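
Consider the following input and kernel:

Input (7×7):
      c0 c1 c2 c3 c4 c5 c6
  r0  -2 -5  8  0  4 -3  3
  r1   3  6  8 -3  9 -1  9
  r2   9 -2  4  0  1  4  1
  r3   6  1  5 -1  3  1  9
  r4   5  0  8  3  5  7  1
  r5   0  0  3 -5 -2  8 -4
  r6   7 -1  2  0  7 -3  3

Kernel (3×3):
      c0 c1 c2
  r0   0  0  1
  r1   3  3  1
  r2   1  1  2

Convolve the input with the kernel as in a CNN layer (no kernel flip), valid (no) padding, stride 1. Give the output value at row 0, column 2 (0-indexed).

34

The receptive field on the input at this output position is [8 0 4 / 8 -3 9 / 4 0 1]. Elementwise product with the kernel and sum: 4·1 + 8·3 + -3·3 + 9·1 + 4·1 + 0·1 + 1·2.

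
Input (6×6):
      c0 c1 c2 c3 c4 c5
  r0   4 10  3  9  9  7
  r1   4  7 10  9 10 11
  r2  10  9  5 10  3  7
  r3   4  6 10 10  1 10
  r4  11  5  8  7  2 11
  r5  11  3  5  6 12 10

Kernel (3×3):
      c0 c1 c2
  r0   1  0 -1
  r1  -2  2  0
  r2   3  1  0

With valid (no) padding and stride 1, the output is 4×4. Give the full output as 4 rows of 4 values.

46 39 17 37
10 18 50 15
47 30 33 8
18 16 28 20

Output[0,0]: The receptive field on the input at this output position is [4 10 3 / 4 7 10 / 10 9 5]. Elementwise product with the kernel and sum: 4·1 + 3·-1 + 4·-2 + 7·2 + 10·3 + 9·1.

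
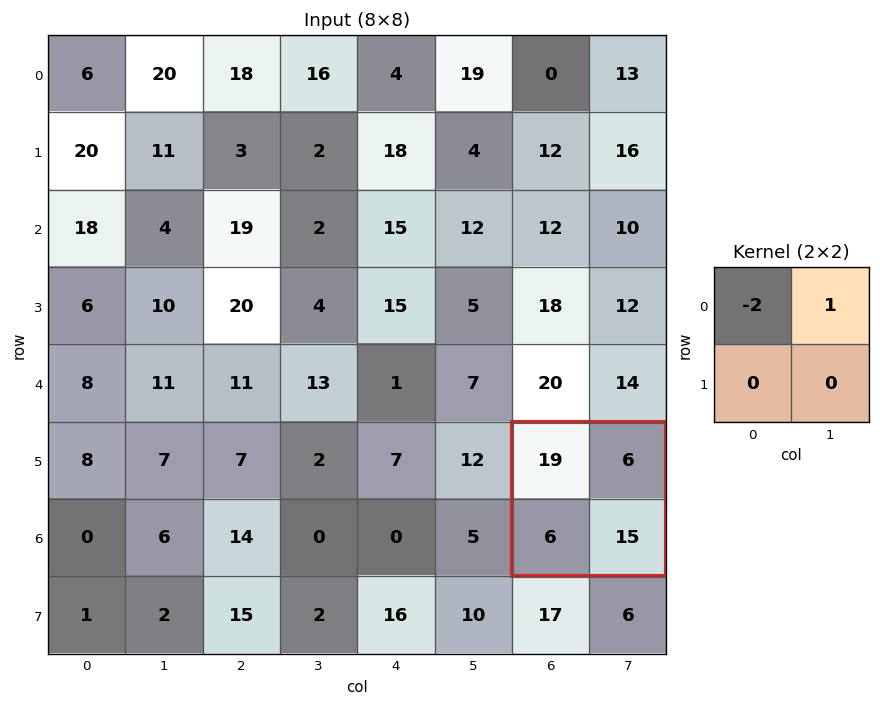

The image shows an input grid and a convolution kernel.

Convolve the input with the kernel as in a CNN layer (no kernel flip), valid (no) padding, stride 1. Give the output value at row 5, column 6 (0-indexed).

The receptive field on the input at this output position is [19 6 / 6 15]. Elementwise product with the kernel and sum: 19·-2 + 6·1.

-32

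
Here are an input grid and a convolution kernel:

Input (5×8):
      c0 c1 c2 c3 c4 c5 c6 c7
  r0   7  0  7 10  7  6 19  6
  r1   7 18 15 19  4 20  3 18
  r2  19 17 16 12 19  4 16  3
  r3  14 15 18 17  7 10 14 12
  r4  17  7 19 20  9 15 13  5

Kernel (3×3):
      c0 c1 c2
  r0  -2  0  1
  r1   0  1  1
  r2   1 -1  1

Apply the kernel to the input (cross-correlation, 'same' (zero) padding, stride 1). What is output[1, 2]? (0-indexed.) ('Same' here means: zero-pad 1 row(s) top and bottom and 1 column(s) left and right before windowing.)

57

The receptive field on the zero-padded input at this output position is [0 7 10 / 18 15 19 / 17 16 12]. Elementwise product with the kernel and sum: 0·-2 + 10·1 + 15·1 + 19·1 + 17·1 + 16·-1 + 12·1.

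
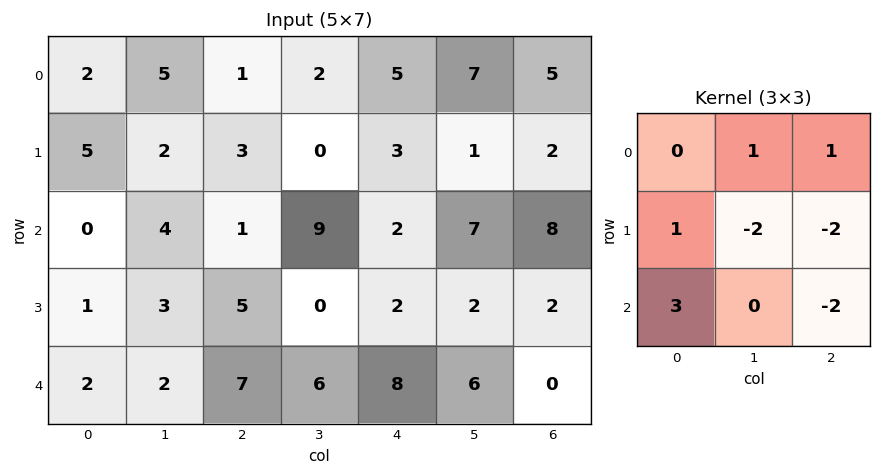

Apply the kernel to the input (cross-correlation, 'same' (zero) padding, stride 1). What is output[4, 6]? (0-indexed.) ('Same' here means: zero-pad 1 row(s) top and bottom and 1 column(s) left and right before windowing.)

The receptive field on the zero-padded input at this output position is [2 2 0 / 6 0 0 / 0 0 0]. Elementwise product with the kernel and sum: 2·1 + 0·1 + 6·1 + 0·-2 + 0·-2 + 0·3 + 0·-2.

8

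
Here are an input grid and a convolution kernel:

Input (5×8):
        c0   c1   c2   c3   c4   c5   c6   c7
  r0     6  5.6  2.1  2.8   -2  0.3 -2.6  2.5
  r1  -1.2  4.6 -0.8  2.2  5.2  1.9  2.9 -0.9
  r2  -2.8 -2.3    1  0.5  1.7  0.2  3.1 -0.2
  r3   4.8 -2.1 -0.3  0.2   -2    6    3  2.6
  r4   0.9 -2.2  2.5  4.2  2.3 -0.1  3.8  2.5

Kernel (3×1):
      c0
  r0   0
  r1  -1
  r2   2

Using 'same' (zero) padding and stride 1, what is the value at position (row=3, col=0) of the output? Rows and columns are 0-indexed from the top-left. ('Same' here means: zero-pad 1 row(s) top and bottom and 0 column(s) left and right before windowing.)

The receptive field on the zero-padded input at this output position is [-2.8 / 4.8 / 0.9]. Elementwise product with the kernel and sum: 4.8·-1 + 0.9·2.

-3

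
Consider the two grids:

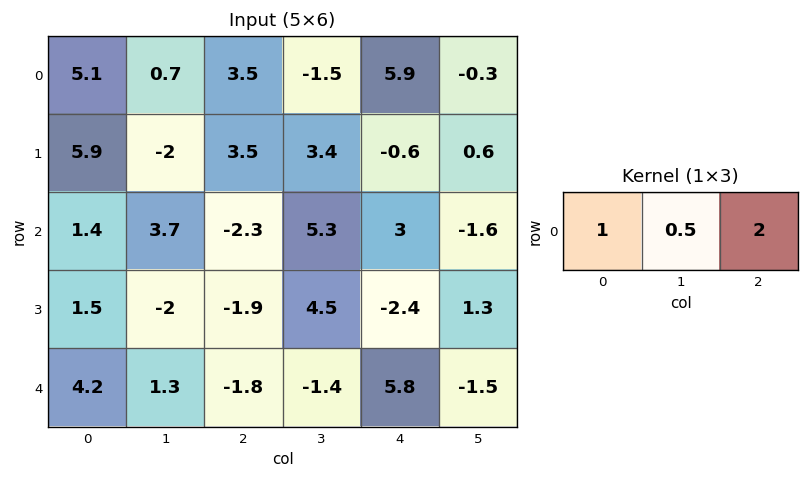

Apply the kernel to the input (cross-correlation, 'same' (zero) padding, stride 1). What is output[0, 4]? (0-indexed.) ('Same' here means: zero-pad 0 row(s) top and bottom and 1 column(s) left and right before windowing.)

0.85

The receptive field on the zero-padded input at this output position is [-1.5 5.9 -0.3]. Elementwise product with the kernel and sum: -1.5·1 + 5.9·0.5 + -0.3·2.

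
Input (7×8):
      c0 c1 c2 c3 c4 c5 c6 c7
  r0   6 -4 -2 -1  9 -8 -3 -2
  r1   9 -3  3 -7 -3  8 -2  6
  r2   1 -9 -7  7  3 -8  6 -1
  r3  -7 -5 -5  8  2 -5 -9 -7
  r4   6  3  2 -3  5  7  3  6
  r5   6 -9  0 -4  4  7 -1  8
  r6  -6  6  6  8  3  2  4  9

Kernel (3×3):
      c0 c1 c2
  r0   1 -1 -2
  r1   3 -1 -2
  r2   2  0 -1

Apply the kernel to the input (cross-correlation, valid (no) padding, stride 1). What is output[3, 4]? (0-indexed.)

36

The receptive field on the input at this output position is [2 -5 -9 / 5 7 3 / 4 7 -1]. Elementwise product with the kernel and sum: 2·1 + -5·-1 + -9·-2 + 5·3 + 7·-1 + 3·-2 + 4·2 + -1·-1.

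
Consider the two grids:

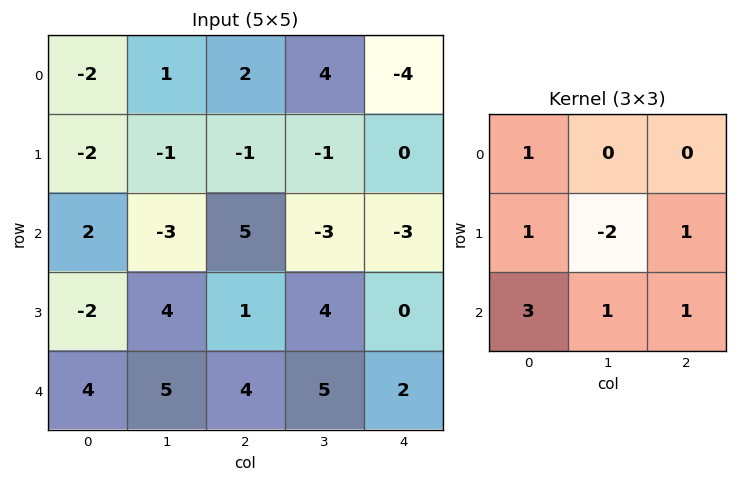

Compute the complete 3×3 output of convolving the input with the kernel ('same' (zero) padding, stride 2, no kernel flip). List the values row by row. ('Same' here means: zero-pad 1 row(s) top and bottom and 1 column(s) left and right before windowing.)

Output[0,0]: The receptive field on the zero-padded input at this output position is [0 0 0 / 0 -2 1 / 0 -2 -1]. Elementwise product with the kernel and sum: 0·1 + 0·1 + -2·-2 + 1·1 + 0·3 + -2·1 + -1·1.
Output[0,1]: The receptive field on the zero-padded input at this output position is [0 0 0 / 1 2 4 / -1 -1 -1]. Elementwise product with the kernel and sum: 0·1 + 1·1 + 2·-2 + 4·1 + -1·3 + -1·1 + -1·1.

2 -4 9
-5 0 14
-3 6 5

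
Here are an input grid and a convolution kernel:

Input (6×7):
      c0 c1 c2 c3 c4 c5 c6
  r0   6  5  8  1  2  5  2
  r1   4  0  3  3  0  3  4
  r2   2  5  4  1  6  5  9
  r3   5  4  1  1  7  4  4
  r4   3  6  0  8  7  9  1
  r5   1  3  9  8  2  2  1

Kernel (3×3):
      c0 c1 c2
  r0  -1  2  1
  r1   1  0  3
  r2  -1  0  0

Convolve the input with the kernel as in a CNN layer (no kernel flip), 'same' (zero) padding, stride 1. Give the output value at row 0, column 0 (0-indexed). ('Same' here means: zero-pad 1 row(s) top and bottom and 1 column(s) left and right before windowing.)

The receptive field on the zero-padded input at this output position is [0 0 0 / 0 6 5 / 0 4 0]. Elementwise product with the kernel and sum: 0·-1 + 0·2 + 0·1 + 0·1 + 5·3 + 0·-1.

15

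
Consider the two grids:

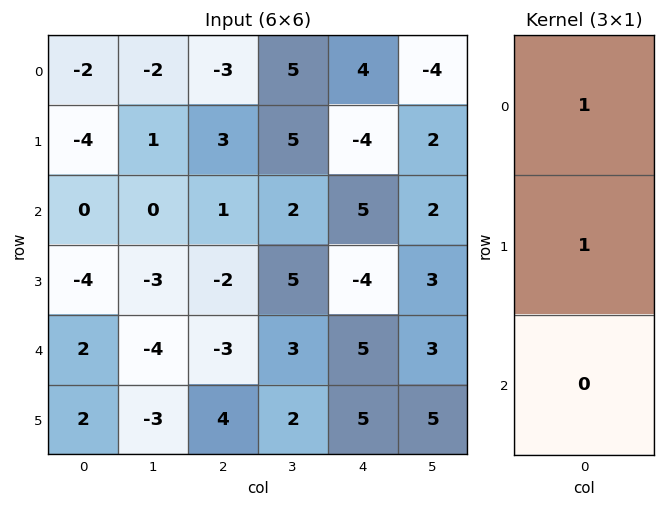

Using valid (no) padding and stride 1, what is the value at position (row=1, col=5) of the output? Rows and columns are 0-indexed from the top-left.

The receptive field on the input at this output position is [2 / 2 / 3]. Elementwise product with the kernel and sum: 2·1 + 2·1.

4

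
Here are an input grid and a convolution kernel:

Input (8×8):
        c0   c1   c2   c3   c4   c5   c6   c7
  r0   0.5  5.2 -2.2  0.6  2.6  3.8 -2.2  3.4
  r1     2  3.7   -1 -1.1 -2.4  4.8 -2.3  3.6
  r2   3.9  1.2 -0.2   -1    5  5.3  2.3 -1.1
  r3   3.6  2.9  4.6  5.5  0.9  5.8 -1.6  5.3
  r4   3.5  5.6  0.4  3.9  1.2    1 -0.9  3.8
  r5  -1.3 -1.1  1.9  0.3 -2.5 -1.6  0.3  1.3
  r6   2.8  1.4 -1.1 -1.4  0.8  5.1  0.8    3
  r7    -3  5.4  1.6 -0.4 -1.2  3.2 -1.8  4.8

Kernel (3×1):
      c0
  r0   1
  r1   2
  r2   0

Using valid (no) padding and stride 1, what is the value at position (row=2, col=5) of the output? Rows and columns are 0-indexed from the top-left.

The receptive field on the input at this output position is [5.3 / 5.8 / 1]. Elementwise product with the kernel and sum: 5.3·1 + 5.8·2.

16.9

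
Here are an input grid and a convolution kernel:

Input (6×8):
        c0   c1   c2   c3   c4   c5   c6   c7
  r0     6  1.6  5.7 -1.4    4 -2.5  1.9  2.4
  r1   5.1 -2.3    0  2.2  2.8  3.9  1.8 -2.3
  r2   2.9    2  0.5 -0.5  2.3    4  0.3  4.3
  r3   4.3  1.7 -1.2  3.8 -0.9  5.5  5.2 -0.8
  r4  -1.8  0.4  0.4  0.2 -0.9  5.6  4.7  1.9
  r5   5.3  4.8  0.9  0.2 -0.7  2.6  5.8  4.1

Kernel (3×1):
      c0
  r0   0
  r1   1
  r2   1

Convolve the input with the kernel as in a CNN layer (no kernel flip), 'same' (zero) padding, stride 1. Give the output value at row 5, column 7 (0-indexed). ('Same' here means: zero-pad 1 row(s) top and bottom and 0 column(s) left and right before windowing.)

4.1

The receptive field on the zero-padded input at this output position is [1.9 / 4.1 / 0]. Elementwise product with the kernel and sum: 4.1·1 + 0·1.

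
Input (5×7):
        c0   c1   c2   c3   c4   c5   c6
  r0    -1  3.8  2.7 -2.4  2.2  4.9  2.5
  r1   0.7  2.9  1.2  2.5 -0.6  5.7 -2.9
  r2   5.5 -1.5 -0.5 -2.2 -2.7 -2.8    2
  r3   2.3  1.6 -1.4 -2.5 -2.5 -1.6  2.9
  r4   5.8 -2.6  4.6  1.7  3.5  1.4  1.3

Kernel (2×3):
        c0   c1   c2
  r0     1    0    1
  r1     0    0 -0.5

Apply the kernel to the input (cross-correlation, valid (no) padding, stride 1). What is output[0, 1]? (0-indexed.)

0.15

The receptive field on the input at this output position is [3.8 2.7 -2.4 / 2.9 1.2 2.5]. Elementwise product with the kernel and sum: 3.8·1 + -2.4·1 + 2.5·-0.5.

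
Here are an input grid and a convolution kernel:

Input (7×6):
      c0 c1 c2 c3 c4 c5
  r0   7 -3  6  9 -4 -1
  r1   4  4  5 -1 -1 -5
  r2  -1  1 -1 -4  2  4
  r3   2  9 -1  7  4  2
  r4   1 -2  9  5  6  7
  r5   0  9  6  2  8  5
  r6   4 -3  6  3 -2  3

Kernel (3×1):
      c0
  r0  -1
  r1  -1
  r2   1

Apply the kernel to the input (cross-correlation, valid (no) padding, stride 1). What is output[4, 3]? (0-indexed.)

The receptive field on the input at this output position is [5 / 2 / 3]. Elementwise product with the kernel and sum: 5·-1 + 2·-1 + 3·1.

-4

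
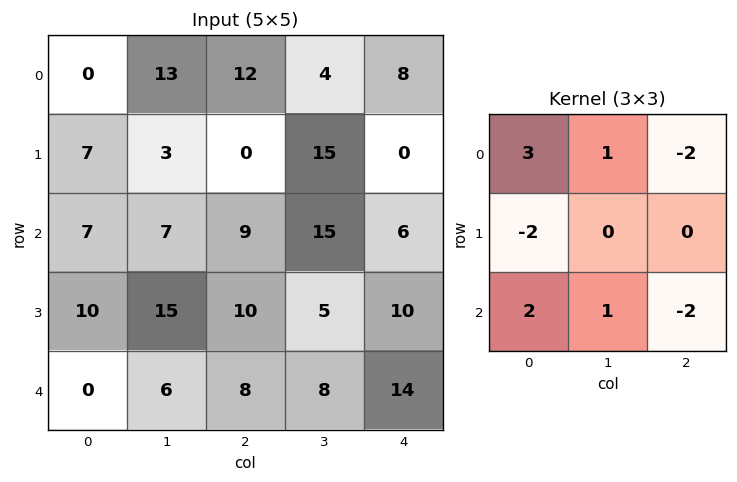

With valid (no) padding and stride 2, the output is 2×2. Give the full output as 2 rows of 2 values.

Output[0,0]: The receptive field on the input at this output position is [0 13 12 / 7 3 0 / 7 7 9]. Elementwise product with the kernel and sum: 0·3 + 13·1 + 12·-2 + 7·-2 + 7·2 + 7·1 + 9·-2.
Output[0,1]: The receptive field on the input at this output position is [12 4 8 / 0 15 0 / 9 15 6]. Elementwise product with the kernel and sum: 12·3 + 4·1 + 8·-2 + 0·-2 + 9·2 + 15·1 + 6·-2.

-22 45
-20 6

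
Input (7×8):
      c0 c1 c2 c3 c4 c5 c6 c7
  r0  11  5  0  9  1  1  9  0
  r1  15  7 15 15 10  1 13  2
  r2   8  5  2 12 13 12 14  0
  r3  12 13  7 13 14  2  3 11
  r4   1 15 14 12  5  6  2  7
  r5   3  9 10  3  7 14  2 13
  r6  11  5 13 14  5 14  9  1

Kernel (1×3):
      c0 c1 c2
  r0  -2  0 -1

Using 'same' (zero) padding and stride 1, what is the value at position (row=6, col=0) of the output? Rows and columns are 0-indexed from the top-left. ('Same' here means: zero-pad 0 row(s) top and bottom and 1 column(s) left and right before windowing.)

-5

The receptive field on the zero-padded input at this output position is [0 11 5]. Elementwise product with the kernel and sum: 0·-2 + 5·-1.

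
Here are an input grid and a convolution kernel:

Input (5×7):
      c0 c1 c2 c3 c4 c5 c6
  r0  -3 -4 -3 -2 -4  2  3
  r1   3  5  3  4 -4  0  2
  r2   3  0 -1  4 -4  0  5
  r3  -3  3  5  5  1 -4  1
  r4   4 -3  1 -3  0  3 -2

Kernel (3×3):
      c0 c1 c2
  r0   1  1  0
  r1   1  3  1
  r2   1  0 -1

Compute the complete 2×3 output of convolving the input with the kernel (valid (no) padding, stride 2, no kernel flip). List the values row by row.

Output[0,0]: The receptive field on the input at this output position is [-3 -4 -3 / 3 5 3 / 3 0 -1]. Elementwise product with the kernel and sum: -3·1 + -4·1 + 3·1 + 5·3 + 3·1 + 3·1 + -1·-1.
Output[0,1]: The receptive field on the input at this output position is [-3 -2 -4 / 3 4 -4 / -1 4 -4]. Elementwise product with the kernel and sum: -3·1 + -2·1 + 3·1 + 4·3 + -4·1 + -1·1 + -4·-1.

18 9 -13
17 25 -12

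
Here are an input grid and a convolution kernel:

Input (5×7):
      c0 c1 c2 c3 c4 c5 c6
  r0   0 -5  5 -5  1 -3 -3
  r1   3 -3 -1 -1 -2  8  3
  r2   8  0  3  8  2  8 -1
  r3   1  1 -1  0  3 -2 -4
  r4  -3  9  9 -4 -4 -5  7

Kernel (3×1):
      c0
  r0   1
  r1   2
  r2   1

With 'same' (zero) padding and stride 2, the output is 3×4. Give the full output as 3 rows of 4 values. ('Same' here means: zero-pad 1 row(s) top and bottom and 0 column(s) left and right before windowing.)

3 9 0 -3
20 4 5 -3
-5 17 -5 10

Output[0,0]: The receptive field on the zero-padded input at this output position is [0 / 0 / 3]. Elementwise product with the kernel and sum: 0·1 + 0·2 + 3·1.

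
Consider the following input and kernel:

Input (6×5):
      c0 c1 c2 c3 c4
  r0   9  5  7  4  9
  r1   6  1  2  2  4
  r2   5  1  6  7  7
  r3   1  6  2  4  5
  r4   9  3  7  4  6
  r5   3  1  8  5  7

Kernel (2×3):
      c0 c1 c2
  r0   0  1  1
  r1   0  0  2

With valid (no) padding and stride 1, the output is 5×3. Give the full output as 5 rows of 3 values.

Output[0,0]: The receptive field on the input at this output position is [9 5 7 / 6 1 2]. Elementwise product with the kernel and sum: 5·1 + 7·1 + 2·2.

16 15 21
15 18 20
11 21 24
22 14 21
26 21 24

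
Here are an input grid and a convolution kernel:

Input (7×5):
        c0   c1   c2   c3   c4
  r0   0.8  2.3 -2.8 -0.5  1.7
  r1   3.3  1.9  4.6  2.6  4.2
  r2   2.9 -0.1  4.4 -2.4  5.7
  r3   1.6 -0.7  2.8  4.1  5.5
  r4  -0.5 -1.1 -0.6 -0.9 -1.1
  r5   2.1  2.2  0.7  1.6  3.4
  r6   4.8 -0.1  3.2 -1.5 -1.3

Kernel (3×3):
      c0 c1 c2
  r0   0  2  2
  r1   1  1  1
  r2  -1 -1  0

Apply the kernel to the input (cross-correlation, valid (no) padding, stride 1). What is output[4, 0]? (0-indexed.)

The receptive field on the input at this output position is [-0.5 -1.1 -0.6 / 2.1 2.2 0.7 / 4.8 -0.1 3.2]. Elementwise product with the kernel and sum: -1.1·2 + -0.6·2 + 2.1·1 + 2.2·1 + 0.7·1 + 4.8·-1 + -0.1·-1.

-3.1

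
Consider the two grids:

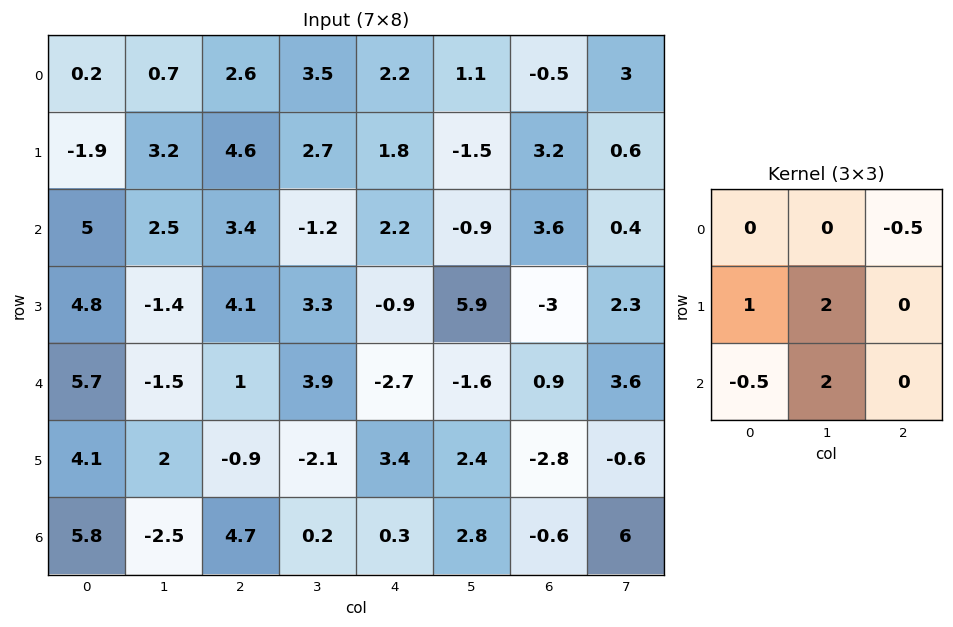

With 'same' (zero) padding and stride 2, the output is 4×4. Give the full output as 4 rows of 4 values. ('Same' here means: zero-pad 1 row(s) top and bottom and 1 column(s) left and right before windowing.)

Output[0,0]: The receptive field on the zero-padded input at this output position is [0 0 0 / 0 0.2 0.7 / 0 -1.9 3.2]. Elementwise product with the kernel and sum: 0·-0.5 + 0·1 + 0.2·2 + 0·-0.5 + -1.9·2.
Output[0,1]: The receptive field on the zero-padded input at this output position is [0 0 0 / 0.7 2.6 3.5 / 3.2 4.6 2.7]. Elementwise product with the kernel and sum: 0·-0.5 + 0.7·1 + 2.6·2 + 3.2·-0.5 + 4.6·2.

-3.4 13.5 10.15 7.25
18 16.85 0.5 -2.95
20.3 -3.95 3.4 -7.75
10.6 7.95 -0.4 1.9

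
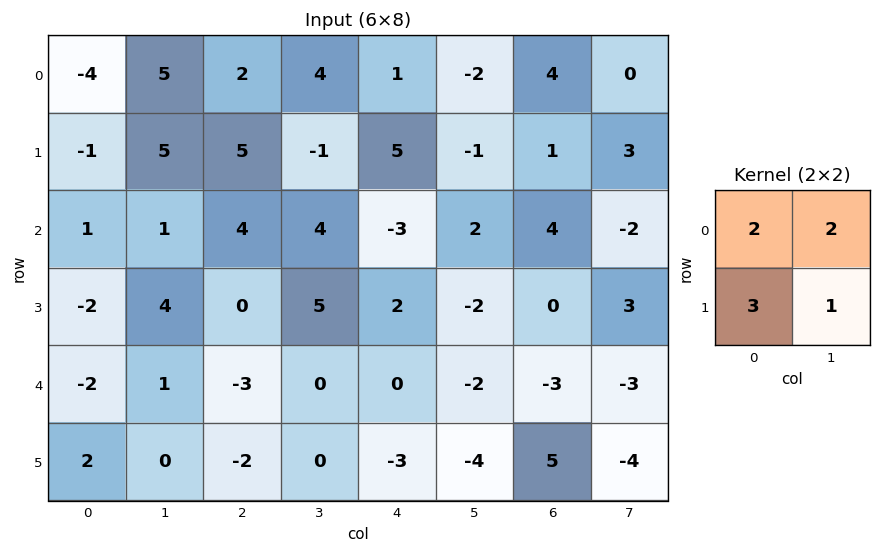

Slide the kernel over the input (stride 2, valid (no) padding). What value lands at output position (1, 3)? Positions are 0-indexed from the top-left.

7

The receptive field on the input at this output position is [4 -2 / 0 3]. Elementwise product with the kernel and sum: 4·2 + -2·2 + 0·3 + 3·1.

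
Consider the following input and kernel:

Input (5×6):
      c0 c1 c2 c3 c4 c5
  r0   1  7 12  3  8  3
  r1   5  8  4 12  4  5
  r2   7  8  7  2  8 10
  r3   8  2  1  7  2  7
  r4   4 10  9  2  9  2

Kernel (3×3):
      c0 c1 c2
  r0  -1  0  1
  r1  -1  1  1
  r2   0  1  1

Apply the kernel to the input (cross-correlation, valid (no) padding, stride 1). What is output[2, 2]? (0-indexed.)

20

The receptive field on the input at this output position is [7 2 8 / 1 7 2 / 9 2 9]. Elementwise product with the kernel and sum: 7·-1 + 8·1 + 1·-1 + 7·1 + 2·1 + 2·1 + 9·1.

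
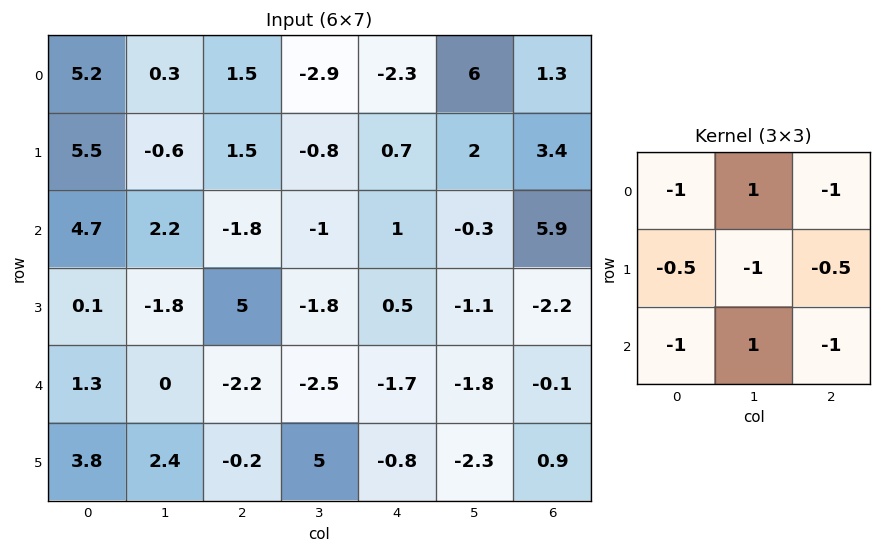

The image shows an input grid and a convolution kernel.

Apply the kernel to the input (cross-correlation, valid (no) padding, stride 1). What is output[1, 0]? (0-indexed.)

-18.15

The receptive field on the input at this output position is [5.5 -0.6 1.5 / 4.7 2.2 -1.8 / 0.1 -1.8 5]. Elementwise product with the kernel and sum: 5.5·-1 + -0.6·1 + 1.5·-1 + 4.7·-0.5 + 2.2·-1 + -1.8·-0.5 + 0.1·-1 + -1.8·1 + 5·-1.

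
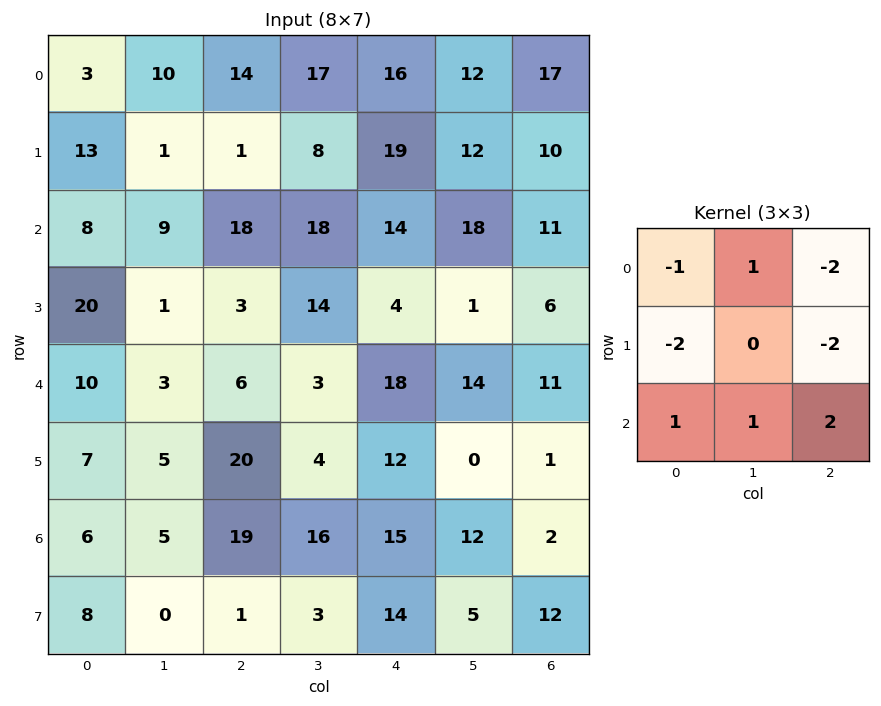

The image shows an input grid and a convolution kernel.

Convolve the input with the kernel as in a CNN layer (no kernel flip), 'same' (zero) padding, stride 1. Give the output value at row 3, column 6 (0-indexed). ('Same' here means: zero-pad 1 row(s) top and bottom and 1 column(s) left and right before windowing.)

The receptive field on the zero-padded input at this output position is [18 11 0 / 1 6 0 / 14 11 0]. Elementwise product with the kernel and sum: 18·-1 + 11·1 + 0·-2 + 1·-2 + 0·-2 + 14·1 + 11·1 + 0·2.

16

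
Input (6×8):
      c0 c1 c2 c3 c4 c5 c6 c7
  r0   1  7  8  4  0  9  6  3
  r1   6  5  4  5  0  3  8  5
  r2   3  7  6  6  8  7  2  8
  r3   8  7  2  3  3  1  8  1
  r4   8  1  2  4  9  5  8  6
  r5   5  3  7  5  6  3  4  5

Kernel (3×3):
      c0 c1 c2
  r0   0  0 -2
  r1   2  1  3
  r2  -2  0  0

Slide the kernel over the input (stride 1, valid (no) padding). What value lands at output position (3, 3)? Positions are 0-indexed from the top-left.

20

The receptive field on the input at this output position is [3 3 1 / 4 9 5 / 5 6 3]. Elementwise product with the kernel and sum: 1·-2 + 4·2 + 9·1 + 5·3 + 5·-2.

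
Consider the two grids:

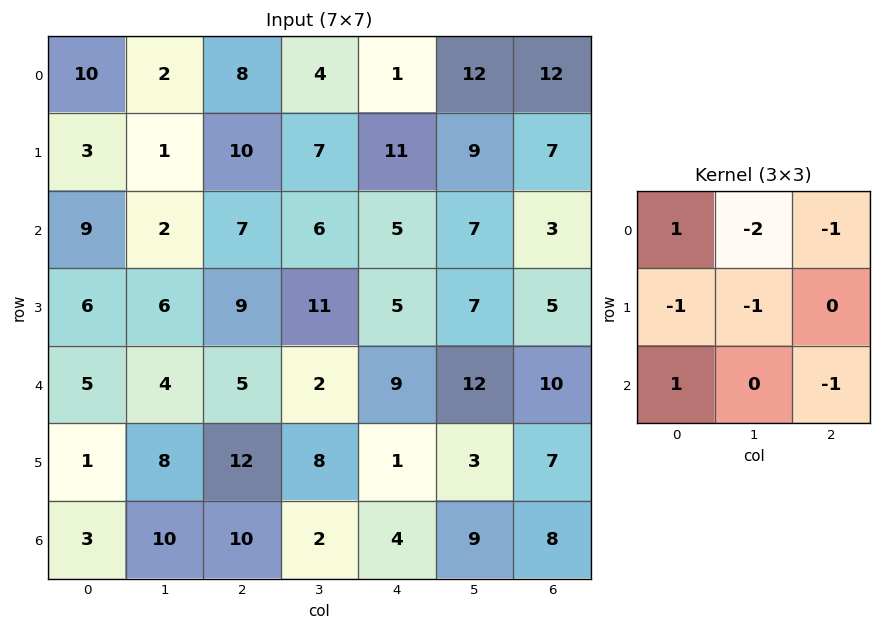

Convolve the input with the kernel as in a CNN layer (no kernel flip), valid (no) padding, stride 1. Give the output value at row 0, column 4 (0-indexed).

The receptive field on the input at this output position is [1 12 12 / 11 9 7 / 5 7 3]. Elementwise product with the kernel and sum: 1·1 + 12·-2 + 12·-1 + 11·-1 + 9·-1 + 5·1 + 3·-1.

-53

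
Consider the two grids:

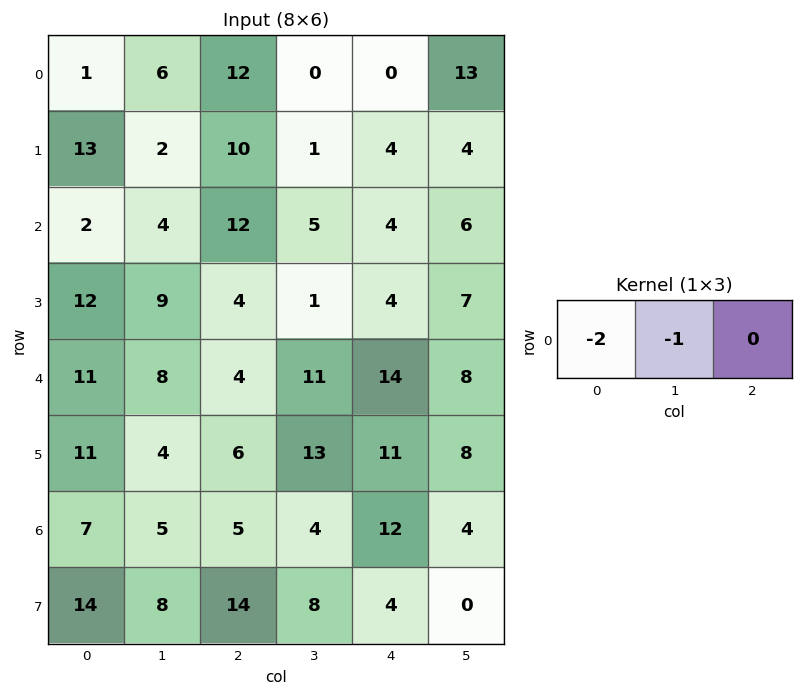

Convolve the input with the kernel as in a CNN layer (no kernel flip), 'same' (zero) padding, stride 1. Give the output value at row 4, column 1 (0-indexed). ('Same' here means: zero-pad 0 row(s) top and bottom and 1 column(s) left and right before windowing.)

The receptive field on the zero-padded input at this output position is [11 8 4]. Elementwise product with the kernel and sum: 11·-2 + 8·-1.

-30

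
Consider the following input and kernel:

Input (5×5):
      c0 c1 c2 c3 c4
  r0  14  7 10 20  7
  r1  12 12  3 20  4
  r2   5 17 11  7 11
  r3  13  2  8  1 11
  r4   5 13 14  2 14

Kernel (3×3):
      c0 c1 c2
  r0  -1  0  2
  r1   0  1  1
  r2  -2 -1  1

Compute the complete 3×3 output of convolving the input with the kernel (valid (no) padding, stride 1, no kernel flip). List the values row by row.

5 18 10
2 35 17
18 -32 7

Output[0,0]: The receptive field on the input at this output position is [14 7 10 / 12 12 3 / 5 17 11]. Elementwise product with the kernel and sum: 14·-1 + 10·2 + 12·1 + 3·1 + 5·-2 + 17·-1 + 11·1.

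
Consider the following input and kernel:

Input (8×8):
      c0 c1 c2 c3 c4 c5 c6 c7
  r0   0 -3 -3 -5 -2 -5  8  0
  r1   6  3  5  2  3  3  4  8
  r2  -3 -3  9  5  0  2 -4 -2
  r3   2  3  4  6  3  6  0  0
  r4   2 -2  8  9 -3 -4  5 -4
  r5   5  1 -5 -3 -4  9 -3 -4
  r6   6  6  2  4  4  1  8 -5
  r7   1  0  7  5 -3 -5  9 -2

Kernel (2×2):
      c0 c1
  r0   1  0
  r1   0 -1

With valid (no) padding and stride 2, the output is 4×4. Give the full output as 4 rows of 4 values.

Output[0,0]: The receptive field on the input at this output position is [0 -3 / 6 3]. Elementwise product with the kernel and sum: 0·1 + 3·-1.
Output[0,1]: The receptive field on the input at this output position is [-3 -5 / 5 2]. Elementwise product with the kernel and sum: -3·1 + 2·-1.

-3 -5 -5 0
-6 3 -6 -4
1 11 -12 9
6 -3 9 10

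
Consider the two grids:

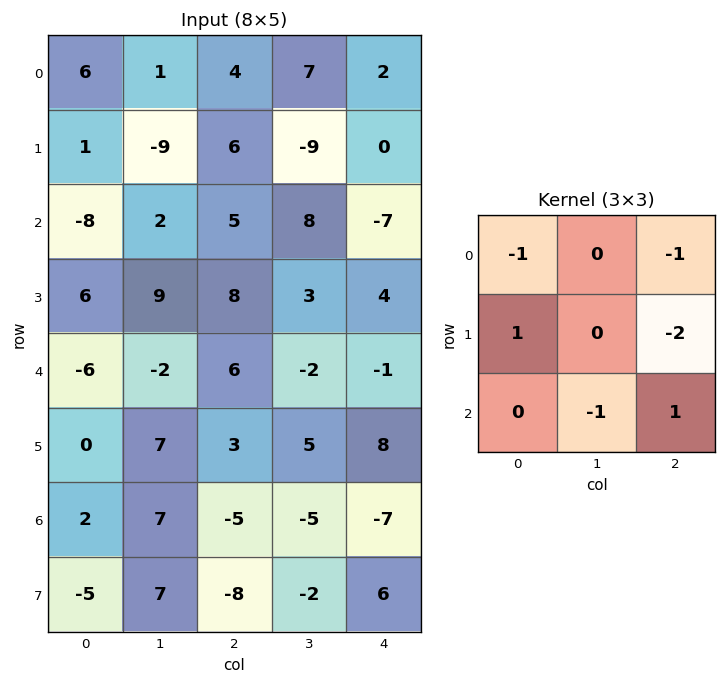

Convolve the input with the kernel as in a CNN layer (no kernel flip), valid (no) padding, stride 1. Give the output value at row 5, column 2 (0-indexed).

6

The receptive field on the input at this output position is [3 5 8 / -5 -5 -7 / -8 -2 6]. Elementwise product with the kernel and sum: 3·-1 + 8·-1 + -5·1 + -7·-2 + -2·-1 + 6·1.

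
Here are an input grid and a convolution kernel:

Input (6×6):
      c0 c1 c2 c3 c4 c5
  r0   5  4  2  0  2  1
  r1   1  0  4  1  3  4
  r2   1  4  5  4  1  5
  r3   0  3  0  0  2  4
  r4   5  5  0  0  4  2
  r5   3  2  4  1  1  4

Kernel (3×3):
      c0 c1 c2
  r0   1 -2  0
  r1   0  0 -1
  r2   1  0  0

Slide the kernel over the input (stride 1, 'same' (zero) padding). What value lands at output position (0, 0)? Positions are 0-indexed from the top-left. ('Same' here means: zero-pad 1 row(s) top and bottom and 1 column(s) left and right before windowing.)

The receptive field on the zero-padded input at this output position is [0 0 0 / 0 5 4 / 0 1 0]. Elementwise product with the kernel and sum: 0·1 + 0·-2 + 4·-1 + 0·1.

-4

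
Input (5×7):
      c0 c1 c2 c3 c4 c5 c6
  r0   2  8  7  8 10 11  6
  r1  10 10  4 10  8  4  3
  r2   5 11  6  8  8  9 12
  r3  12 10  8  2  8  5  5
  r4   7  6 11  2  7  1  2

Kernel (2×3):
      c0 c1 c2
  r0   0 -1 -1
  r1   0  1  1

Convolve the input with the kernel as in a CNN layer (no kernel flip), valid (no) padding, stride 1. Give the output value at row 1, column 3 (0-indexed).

The receptive field on the input at this output position is [10 8 4 / 8 8 9]. Elementwise product with the kernel and sum: 8·-1 + 4·-1 + 8·1 + 9·1.

5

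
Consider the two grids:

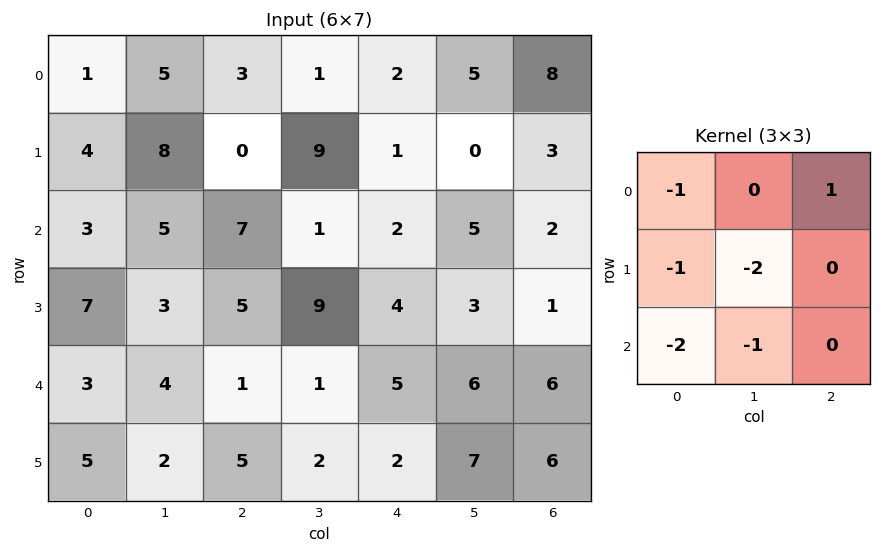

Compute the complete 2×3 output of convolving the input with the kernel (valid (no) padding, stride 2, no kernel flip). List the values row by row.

-29 -34 -4
-19 -31 -26

Output[0,0]: The receptive field on the input at this output position is [1 5 3 / 4 8 0 / 3 5 7]. Elementwise product with the kernel and sum: 1·-1 + 3·1 + 4·-1 + 8·-2 + 3·-2 + 5·-1.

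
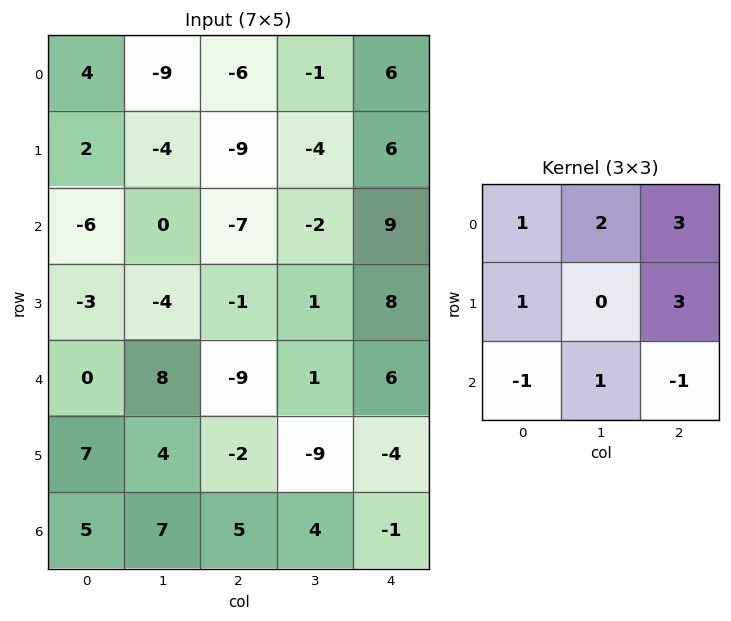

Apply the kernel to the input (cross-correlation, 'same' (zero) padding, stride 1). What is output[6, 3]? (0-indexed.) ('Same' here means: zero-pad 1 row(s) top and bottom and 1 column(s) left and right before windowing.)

-30

The receptive field on the zero-padded input at this output position is [-2 -9 -4 / 5 4 -1 / 0 0 0]. Elementwise product with the kernel and sum: -2·1 + -9·2 + -4·3 + 5·1 + -1·3 + 0·-1 + 0·1 + 0·-1.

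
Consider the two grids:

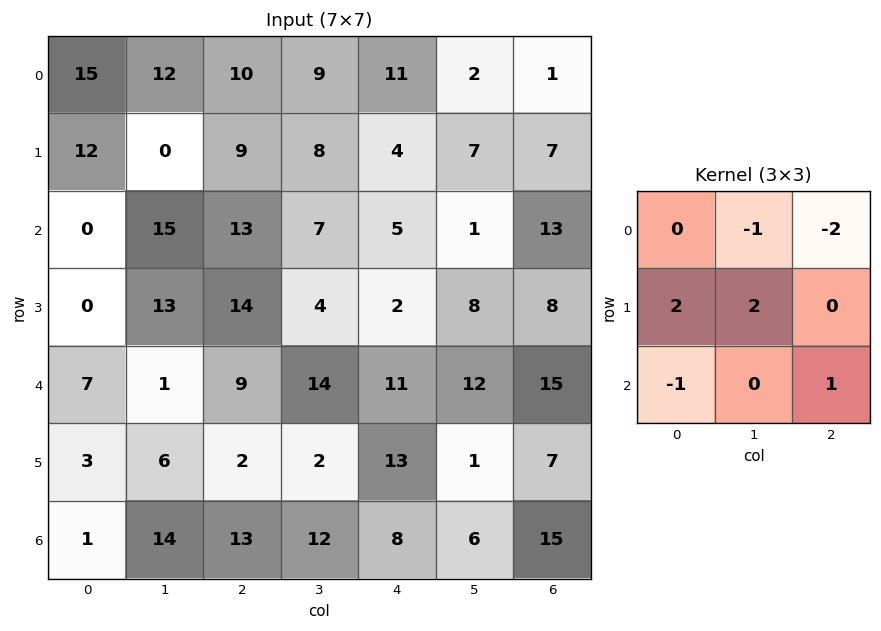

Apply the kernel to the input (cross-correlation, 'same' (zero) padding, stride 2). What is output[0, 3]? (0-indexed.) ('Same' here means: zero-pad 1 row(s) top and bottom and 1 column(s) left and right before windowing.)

-1

The receptive field on the zero-padded input at this output position is [0 0 0 / 2 1 0 / 7 7 0]. Elementwise product with the kernel and sum: 0·-1 + 0·-2 + 2·2 + 1·2 + 7·-1 + 0·1.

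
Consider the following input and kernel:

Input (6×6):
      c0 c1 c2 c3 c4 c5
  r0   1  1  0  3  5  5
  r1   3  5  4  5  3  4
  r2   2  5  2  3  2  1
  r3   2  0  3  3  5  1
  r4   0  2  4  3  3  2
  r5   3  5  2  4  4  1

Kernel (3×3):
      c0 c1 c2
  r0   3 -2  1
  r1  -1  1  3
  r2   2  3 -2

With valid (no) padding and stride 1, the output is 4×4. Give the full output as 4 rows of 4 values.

30 30 18 24
10 21 17 34
3 36 28 22
40 16 24 24

Output[0,0]: The receptive field on the input at this output position is [1 1 0 / 3 5 4 / 2 5 2]. Elementwise product with the kernel and sum: 1·3 + 1·-2 + 0·1 + 3·-1 + 5·1 + 4·3 + 2·2 + 5·3 + 2·-2.
Output[0,1]: The receptive field on the input at this output position is [1 0 3 / 5 4 5 / 5 2 3]. Elementwise product with the kernel and sum: 1·3 + 0·-2 + 3·1 + 5·-1 + 4·1 + 5·3 + 5·2 + 2·3 + 3·-2.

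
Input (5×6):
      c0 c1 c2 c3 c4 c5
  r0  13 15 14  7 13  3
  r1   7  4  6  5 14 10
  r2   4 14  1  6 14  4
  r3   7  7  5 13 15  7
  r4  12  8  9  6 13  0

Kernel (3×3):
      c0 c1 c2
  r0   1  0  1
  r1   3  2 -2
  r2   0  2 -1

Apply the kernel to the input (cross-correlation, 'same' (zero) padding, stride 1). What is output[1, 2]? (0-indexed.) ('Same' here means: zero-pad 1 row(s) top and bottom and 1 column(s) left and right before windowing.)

The receptive field on the zero-padded input at this output position is [15 14 7 / 4 6 5 / 14 1 6]. Elementwise product with the kernel and sum: 15·1 + 7·1 + 4·3 + 6·2 + 5·-2 + 1·2 + 6·-1.

32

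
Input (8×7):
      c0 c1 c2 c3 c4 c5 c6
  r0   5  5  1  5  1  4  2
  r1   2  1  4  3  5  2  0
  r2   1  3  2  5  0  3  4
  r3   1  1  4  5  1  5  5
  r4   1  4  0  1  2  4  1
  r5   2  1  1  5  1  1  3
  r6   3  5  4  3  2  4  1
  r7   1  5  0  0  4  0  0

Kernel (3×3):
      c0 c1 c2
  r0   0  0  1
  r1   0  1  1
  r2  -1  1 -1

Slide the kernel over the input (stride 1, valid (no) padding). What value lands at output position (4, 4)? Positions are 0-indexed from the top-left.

The receptive field on the input at this output position is [2 4 1 / 1 1 3 / 2 4 1]. Elementwise product with the kernel and sum: 1·1 + 1·1 + 3·1 + 2·-1 + 4·1 + 1·-1.

6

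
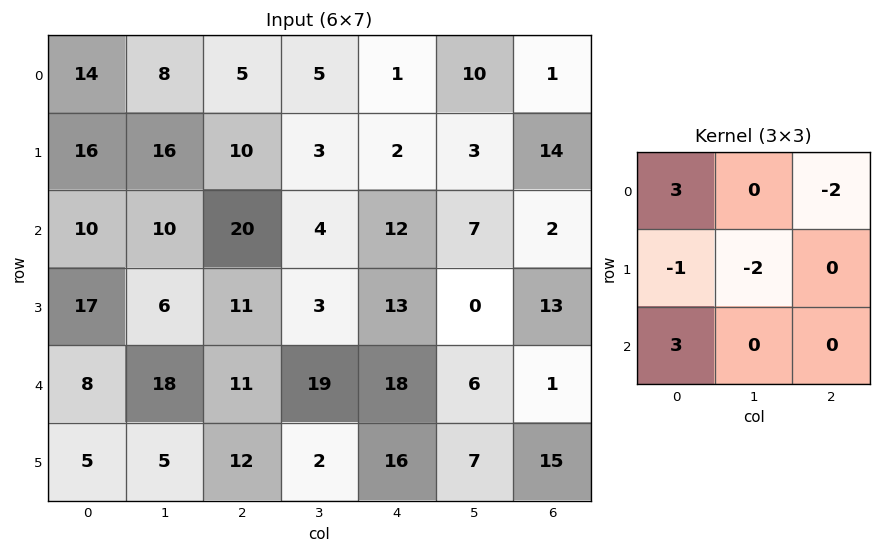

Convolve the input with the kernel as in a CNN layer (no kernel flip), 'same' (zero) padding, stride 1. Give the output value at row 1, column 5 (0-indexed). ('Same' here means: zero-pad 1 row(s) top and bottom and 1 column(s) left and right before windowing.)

29

The receptive field on the zero-padded input at this output position is [1 10 1 / 2 3 14 / 12 7 2]. Elementwise product with the kernel and sum: 1·3 + 1·-2 + 2·-1 + 3·-2 + 12·3.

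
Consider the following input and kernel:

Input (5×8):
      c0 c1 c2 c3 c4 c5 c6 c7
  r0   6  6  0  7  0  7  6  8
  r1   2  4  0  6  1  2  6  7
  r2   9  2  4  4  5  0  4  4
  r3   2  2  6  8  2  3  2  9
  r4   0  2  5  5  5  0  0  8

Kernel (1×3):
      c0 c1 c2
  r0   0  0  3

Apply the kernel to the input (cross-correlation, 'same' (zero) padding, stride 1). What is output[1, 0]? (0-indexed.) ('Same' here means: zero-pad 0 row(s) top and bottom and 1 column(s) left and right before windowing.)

12

The receptive field on the zero-padded input at this output position is [0 2 4]. Elementwise product with the kernel and sum: 4·3.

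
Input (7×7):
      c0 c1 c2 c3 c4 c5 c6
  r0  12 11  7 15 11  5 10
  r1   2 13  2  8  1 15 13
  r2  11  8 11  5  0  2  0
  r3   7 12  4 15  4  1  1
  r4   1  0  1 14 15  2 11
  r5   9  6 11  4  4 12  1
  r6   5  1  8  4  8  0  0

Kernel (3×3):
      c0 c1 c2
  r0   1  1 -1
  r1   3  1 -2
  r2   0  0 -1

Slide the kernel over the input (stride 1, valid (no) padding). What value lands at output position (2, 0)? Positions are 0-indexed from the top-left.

32

The receptive field on the input at this output position is [11 8 11 / 7 12 4 / 1 0 1]. Elementwise product with the kernel and sum: 11·1 + 8·1 + 11·-1 + 7·3 + 12·1 + 4·-2 + 1·-1.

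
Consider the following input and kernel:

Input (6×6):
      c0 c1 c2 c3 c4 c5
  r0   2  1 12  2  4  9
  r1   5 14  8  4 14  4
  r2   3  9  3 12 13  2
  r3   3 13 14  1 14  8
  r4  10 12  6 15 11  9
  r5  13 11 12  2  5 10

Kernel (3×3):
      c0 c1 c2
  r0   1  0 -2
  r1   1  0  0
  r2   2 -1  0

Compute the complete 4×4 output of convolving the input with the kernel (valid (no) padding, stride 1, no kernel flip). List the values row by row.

-20 26 6 -1
-15 27 10 -4
8 16 -12 28
0 33 14 -1

Output[0,0]: The receptive field on the input at this output position is [2 1 12 / 5 14 8 / 3 9 3]. Elementwise product with the kernel and sum: 2·1 + 12·-2 + 5·1 + 3·2 + 9·-1.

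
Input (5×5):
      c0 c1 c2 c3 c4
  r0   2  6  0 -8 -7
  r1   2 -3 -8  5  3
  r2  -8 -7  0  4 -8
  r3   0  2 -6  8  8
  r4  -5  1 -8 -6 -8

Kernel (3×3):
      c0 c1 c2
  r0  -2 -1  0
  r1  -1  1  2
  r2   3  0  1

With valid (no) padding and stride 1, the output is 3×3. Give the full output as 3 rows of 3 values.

Output[0,0]: The receptive field on the input at this output position is [2 6 0 / 2 -3 -8 / -8 -7 0]. Elementwise product with the kernel and sum: 2·-2 + 6·-1 + 2·-1 + -3·1 + -8·2 + -8·3 + 0·1.
Output[0,1]: The receptive field on the input at this output position is [6 0 -8 / -3 -8 5 / -7 0 4]. Elementwise product with the kernel and sum: 6·-2 + 0·-1 + -3·-1 + -8·1 + 5·2 + -7·3 + 4·1.

-55 -24 19
-6 43 -11
-10 19 -6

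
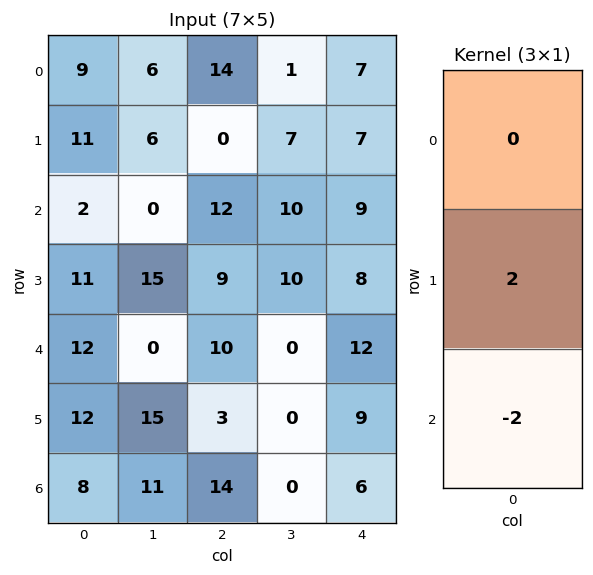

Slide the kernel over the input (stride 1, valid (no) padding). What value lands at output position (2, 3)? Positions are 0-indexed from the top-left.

The receptive field on the input at this output position is [10 / 10 / 0]. Elementwise product with the kernel and sum: 10·2 + 0·-2.

20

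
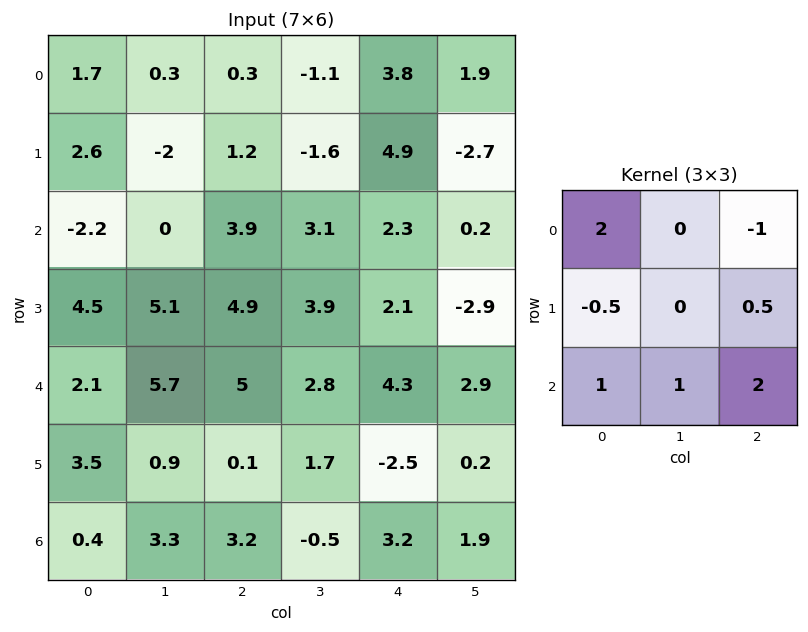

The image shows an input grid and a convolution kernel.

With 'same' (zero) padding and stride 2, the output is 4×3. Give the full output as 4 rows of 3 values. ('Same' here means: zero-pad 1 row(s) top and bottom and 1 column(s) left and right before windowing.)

Output[0,0]: The receptive field on the zero-padded input at this output position is [0 0 0 / 0 1.7 0.3 / 0 2.6 -2]. Elementwise product with the kernel and sum: 0·2 + 0·-1 + 0·-0.5 + 0.3·0.5 + 0·1 + 2.6·1 + -2·2.

-1.25 -4.7 -0.6
16.7 16.95 -1.75
3.05 9.25 10.35
0.75 -1.8 4.4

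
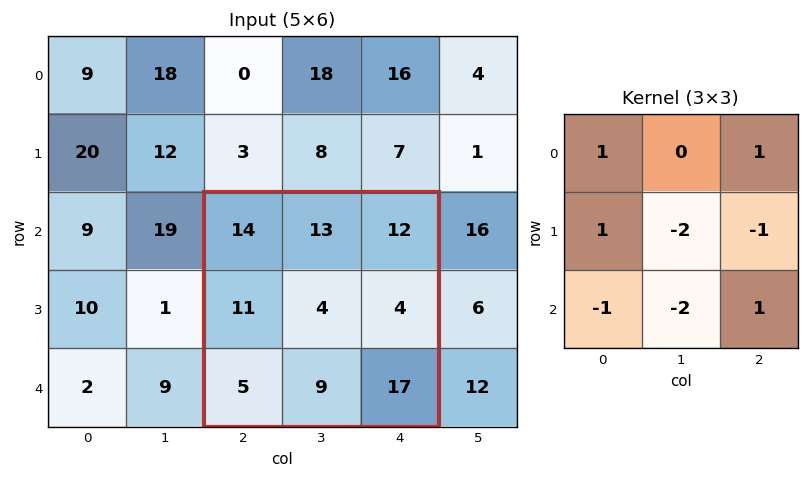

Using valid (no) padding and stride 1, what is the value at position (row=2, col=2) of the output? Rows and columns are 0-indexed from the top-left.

The receptive field on the input at this output position is [14 13 12 / 11 4 4 / 5 9 17]. Elementwise product with the kernel and sum: 14·1 + 12·1 + 11·1 + 4·-2 + 4·-1 + 5·-1 + 9·-2 + 17·1.

19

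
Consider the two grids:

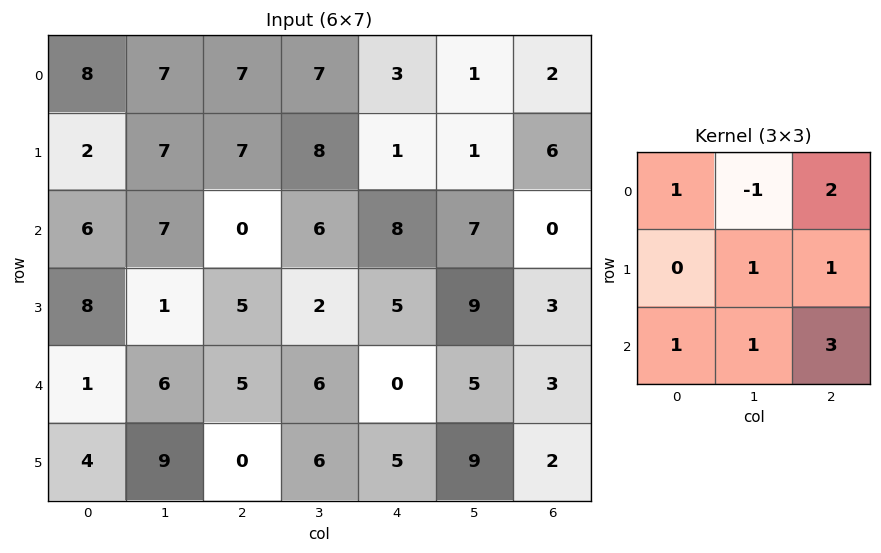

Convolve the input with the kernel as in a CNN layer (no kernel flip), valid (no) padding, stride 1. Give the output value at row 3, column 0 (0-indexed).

41

The receptive field on the input at this output position is [8 1 5 / 1 6 5 / 4 9 0]. Elementwise product with the kernel and sum: 8·1 + 1·-1 + 5·2 + 6·1 + 5·1 + 4·1 + 9·1 + 0·3.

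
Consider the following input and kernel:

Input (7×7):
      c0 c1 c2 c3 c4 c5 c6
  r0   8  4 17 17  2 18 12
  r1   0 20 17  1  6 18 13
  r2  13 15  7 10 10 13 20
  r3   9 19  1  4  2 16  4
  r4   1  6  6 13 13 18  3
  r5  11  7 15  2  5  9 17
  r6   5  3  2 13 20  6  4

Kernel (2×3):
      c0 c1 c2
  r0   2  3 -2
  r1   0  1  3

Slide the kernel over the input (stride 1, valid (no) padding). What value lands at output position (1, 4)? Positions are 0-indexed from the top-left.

113

The receptive field on the input at this output position is [6 18 13 / 10 13 20]. Elementwise product with the kernel and sum: 6·2 + 18·3 + 13·-2 + 13·1 + 20·3.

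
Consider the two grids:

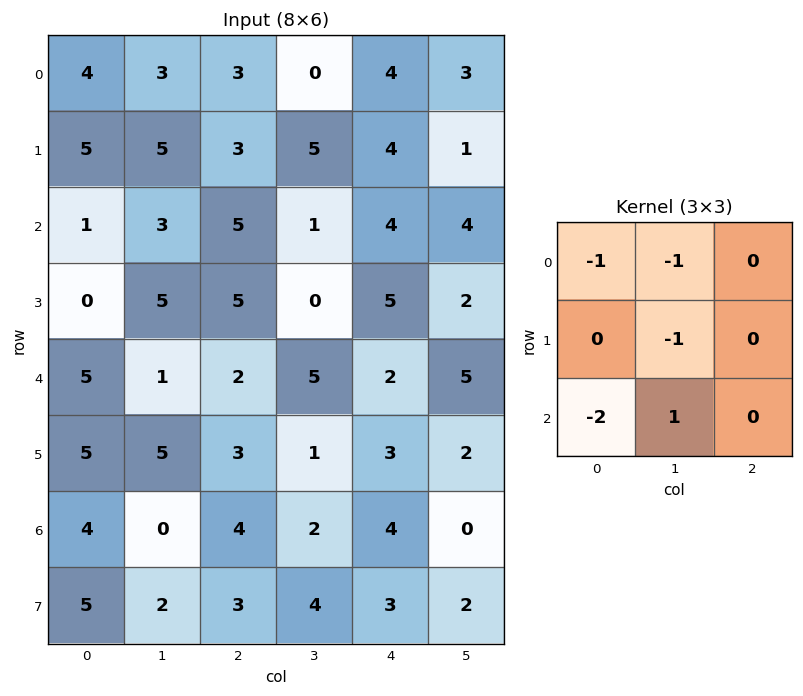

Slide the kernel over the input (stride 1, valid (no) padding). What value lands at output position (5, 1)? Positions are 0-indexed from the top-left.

-13

The receptive field on the input at this output position is [5 3 1 / 0 4 2 / 2 3 4]. Elementwise product with the kernel and sum: 5·-1 + 3·-1 + 4·-1 + 2·-2 + 3·1.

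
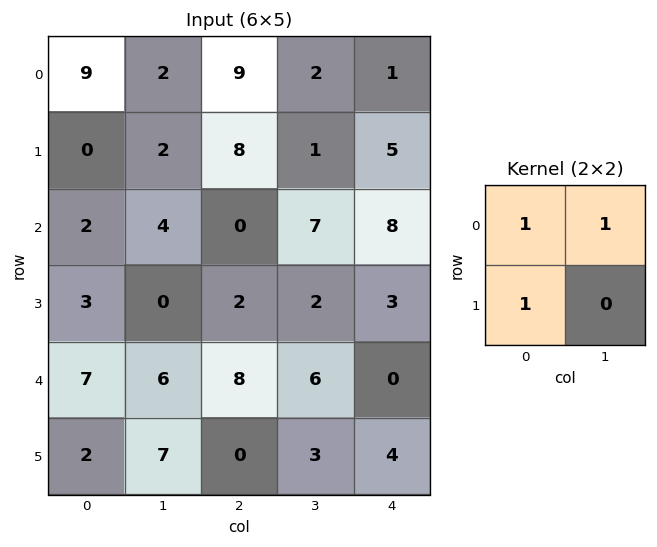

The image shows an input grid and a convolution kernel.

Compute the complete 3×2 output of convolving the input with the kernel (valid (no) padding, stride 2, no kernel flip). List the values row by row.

11 19
9 9
15 14

Output[0,0]: The receptive field on the input at this output position is [9 2 / 0 2]. Elementwise product with the kernel and sum: 9·1 + 2·1 + 0·1.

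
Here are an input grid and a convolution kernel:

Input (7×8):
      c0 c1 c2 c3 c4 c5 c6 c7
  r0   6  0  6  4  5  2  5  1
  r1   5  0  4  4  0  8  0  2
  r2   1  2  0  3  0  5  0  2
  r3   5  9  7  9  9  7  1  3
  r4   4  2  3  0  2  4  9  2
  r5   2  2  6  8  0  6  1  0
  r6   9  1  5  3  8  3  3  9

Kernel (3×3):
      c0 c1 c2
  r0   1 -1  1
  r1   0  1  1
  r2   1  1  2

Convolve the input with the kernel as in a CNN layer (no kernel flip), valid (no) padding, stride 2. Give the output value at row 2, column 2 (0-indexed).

31

The receptive field on the input at this output position is [2 4 9 / 0 6 1 / 8 3 3]. Elementwise product with the kernel and sum: 2·1 + 4·-1 + 9·1 + 6·1 + 1·1 + 8·1 + 3·1 + 3·2.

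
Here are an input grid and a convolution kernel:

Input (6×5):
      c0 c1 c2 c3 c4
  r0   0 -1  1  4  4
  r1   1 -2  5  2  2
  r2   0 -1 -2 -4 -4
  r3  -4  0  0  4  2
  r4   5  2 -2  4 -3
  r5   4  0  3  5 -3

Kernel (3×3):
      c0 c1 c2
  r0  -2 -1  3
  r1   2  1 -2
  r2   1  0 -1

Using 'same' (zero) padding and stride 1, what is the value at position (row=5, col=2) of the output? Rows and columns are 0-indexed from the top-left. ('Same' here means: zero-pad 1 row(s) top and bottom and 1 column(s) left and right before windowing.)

3

The receptive field on the zero-padded input at this output position is [2 -2 4 / 0 3 5 / 0 0 0]. Elementwise product with the kernel and sum: 2·-2 + -2·-1 + 4·3 + 0·2 + 3·1 + 5·-2 + 0·1 + 0·-1.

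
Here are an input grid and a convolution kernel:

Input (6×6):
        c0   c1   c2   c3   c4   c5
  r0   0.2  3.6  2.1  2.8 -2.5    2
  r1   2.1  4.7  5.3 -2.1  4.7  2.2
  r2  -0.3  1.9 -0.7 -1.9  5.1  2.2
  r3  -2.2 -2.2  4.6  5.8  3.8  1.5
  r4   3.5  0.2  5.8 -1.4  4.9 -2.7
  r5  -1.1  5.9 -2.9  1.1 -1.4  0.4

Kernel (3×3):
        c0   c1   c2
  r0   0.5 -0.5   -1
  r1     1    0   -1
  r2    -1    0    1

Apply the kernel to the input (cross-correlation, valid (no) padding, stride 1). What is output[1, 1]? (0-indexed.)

13.6

The receptive field on the input at this output position is [4.7 5.3 -2.1 / 1.9 -0.7 -1.9 / -2.2 4.6 5.8]. Elementwise product with the kernel and sum: 4.7·0.5 + 5.3·-0.5 + -2.1·-1 + 1.9·1 + -1.9·-1 + -2.2·-1 + 5.8·1.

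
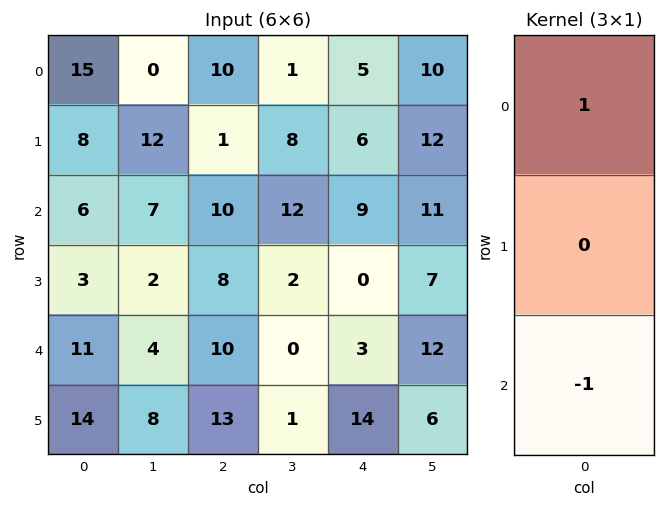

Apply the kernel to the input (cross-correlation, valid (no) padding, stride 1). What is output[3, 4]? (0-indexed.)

The receptive field on the input at this output position is [0 / 3 / 14]. Elementwise product with the kernel and sum: 0·1 + 14·-1.

-14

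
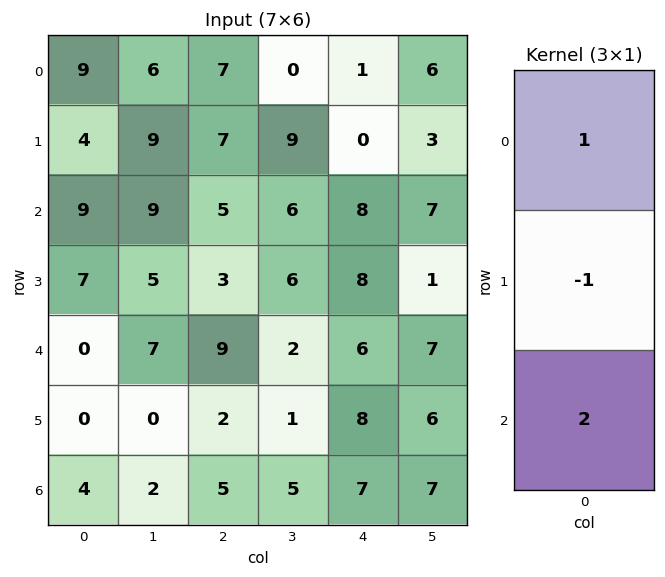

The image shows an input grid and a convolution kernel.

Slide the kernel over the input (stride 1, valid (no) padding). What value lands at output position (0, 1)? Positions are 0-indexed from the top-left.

15

The receptive field on the input at this output position is [6 / 9 / 9]. Elementwise product with the kernel and sum: 6·1 + 9·-1 + 9·2.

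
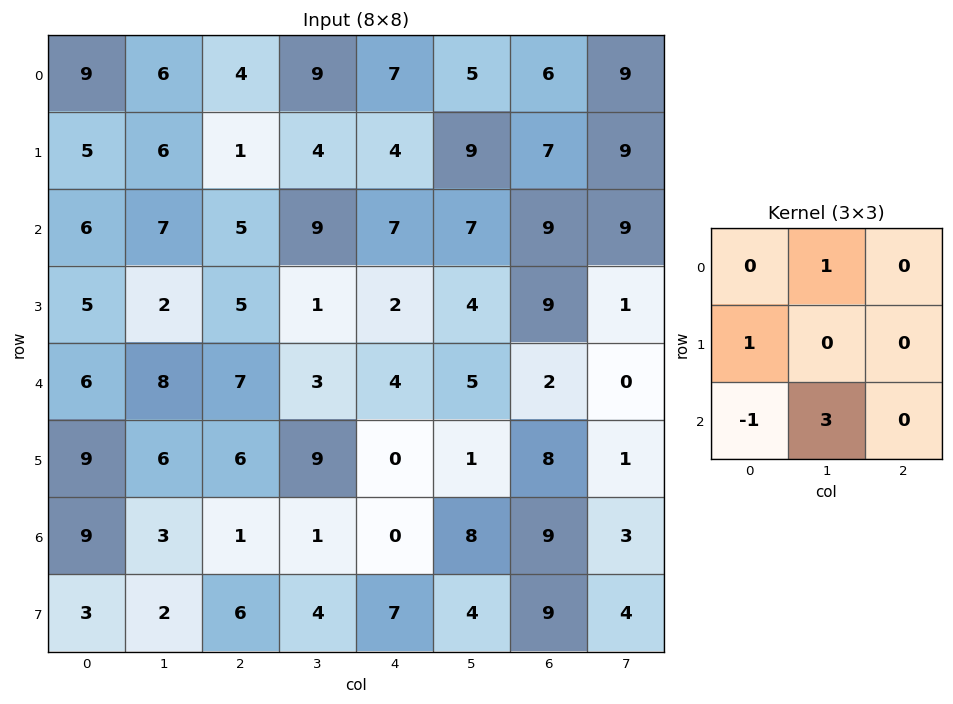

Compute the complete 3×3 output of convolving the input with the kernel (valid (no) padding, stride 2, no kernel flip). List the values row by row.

26 32 23
30 16 20
17 11 29

Output[0,0]: The receptive field on the input at this output position is [9 6 4 / 5 6 1 / 6 7 5]. Elementwise product with the kernel and sum: 6·1 + 5·1 + 6·-1 + 7·3.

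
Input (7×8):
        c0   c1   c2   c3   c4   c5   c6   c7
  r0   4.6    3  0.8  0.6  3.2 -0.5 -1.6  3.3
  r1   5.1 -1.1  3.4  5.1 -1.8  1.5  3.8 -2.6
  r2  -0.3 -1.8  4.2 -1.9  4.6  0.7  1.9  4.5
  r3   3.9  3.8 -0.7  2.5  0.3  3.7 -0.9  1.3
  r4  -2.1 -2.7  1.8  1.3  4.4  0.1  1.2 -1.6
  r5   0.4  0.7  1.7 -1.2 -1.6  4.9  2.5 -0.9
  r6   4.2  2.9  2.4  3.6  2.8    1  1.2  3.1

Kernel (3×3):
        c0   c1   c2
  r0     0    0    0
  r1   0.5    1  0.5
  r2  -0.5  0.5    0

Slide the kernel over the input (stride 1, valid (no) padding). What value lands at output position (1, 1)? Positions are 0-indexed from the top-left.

0.1

The receptive field on the input at this output position is [-1.1 3.4 5.1 / -1.8 4.2 -1.9 / 3.8 -0.7 2.5]. Elementwise product with the kernel and sum: -1.8·0.5 + 4.2·1 + -1.9·0.5 + 3.8·-0.5 + -0.7·0.5.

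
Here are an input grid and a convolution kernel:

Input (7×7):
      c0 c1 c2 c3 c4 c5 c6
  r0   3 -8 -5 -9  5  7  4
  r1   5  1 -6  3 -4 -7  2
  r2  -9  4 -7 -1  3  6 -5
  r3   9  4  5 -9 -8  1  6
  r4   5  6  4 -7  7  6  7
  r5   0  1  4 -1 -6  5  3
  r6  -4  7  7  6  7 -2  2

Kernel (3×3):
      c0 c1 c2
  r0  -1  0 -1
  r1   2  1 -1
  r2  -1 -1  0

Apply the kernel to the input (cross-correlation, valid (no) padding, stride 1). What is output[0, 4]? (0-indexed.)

The receptive field on the input at this output position is [5 7 4 / -4 -7 2 / 3 6 -5]. Elementwise product with the kernel and sum: 5·-1 + 4·-1 + -4·2 + -7·1 + 2·-1 + 3·-1 + 6·-1.

-35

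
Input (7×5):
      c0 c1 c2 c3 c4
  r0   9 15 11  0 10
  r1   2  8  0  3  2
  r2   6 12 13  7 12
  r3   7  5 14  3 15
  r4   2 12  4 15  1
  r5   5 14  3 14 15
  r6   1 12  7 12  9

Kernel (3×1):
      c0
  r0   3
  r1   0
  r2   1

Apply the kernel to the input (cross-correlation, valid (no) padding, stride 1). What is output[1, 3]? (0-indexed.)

12

The receptive field on the input at this output position is [3 / 7 / 3]. Elementwise product with the kernel and sum: 3·3 + 3·1.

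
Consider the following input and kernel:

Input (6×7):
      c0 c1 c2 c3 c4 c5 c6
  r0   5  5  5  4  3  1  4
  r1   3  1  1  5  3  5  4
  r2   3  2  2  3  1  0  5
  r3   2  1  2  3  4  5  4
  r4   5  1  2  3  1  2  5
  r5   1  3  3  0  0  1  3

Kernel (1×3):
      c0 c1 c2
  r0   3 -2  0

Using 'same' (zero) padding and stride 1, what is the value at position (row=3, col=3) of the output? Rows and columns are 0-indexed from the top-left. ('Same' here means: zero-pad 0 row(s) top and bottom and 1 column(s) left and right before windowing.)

The receptive field on the zero-padded input at this output position is [2 3 4]. Elementwise product with the kernel and sum: 2·3 + 3·-2.

0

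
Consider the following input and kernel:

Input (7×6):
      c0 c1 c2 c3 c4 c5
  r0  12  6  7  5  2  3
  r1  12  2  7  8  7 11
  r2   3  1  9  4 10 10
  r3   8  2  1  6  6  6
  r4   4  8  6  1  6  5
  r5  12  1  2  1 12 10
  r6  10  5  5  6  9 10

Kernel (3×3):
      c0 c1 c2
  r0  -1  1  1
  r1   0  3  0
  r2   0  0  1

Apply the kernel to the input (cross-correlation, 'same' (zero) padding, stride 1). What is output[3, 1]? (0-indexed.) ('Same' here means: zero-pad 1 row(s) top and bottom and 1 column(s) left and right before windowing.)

The receptive field on the zero-padded input at this output position is [3 1 9 / 8 2 1 / 4 8 6]. Elementwise product with the kernel and sum: 3·-1 + 1·1 + 9·1 + 2·3 + 6·1.

19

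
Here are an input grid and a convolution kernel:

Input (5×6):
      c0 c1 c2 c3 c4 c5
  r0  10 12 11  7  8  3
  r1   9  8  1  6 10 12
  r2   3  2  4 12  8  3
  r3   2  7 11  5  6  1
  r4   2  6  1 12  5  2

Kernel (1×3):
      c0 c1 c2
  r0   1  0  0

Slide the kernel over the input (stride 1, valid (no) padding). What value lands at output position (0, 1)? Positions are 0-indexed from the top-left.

The receptive field on the input at this output position is [12 11 7]. Elementwise product with the kernel and sum: 12·1.

12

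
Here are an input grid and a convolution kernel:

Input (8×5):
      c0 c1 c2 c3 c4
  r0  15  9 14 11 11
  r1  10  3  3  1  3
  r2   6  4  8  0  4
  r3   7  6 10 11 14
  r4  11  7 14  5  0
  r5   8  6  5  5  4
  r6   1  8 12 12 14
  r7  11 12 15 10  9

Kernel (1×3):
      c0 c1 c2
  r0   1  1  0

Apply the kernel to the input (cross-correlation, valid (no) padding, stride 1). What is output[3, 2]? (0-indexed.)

21

The receptive field on the input at this output position is [10 11 14]. Elementwise product with the kernel and sum: 10·1 + 11·1.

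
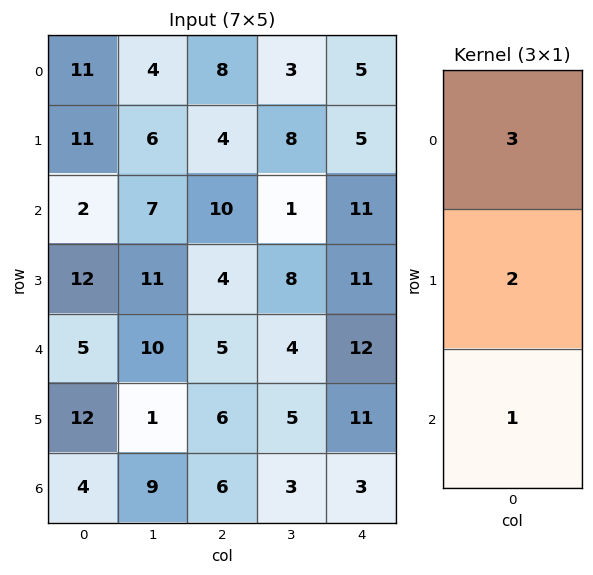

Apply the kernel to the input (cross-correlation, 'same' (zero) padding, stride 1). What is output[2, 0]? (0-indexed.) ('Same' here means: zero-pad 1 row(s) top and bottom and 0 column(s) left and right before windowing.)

49

The receptive field on the zero-padded input at this output position is [11 / 2 / 12]. Elementwise product with the kernel and sum: 11·3 + 2·2 + 12·1.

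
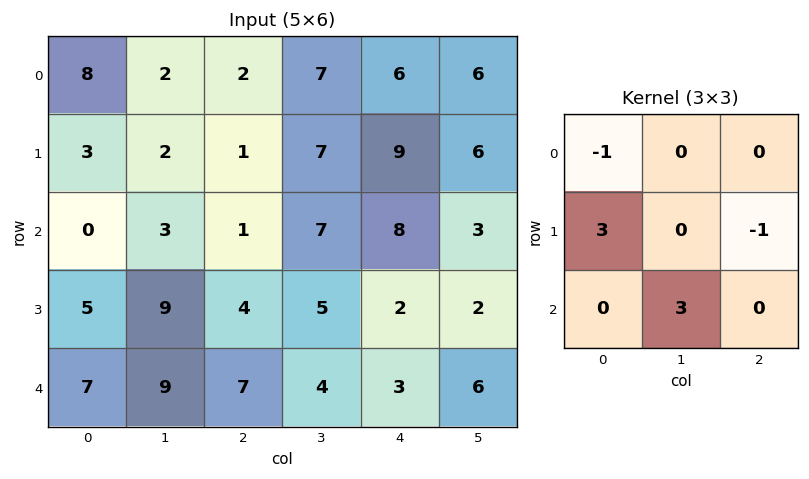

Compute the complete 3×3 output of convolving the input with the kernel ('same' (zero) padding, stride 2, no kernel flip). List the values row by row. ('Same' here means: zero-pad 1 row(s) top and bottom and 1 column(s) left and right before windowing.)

7 2 42
12 12 17
-9 14 1

Output[0,0]: The receptive field on the zero-padded input at this output position is [0 0 0 / 0 8 2 / 0 3 2]. Elementwise product with the kernel and sum: 0·-1 + 0·3 + 2·-1 + 3·3.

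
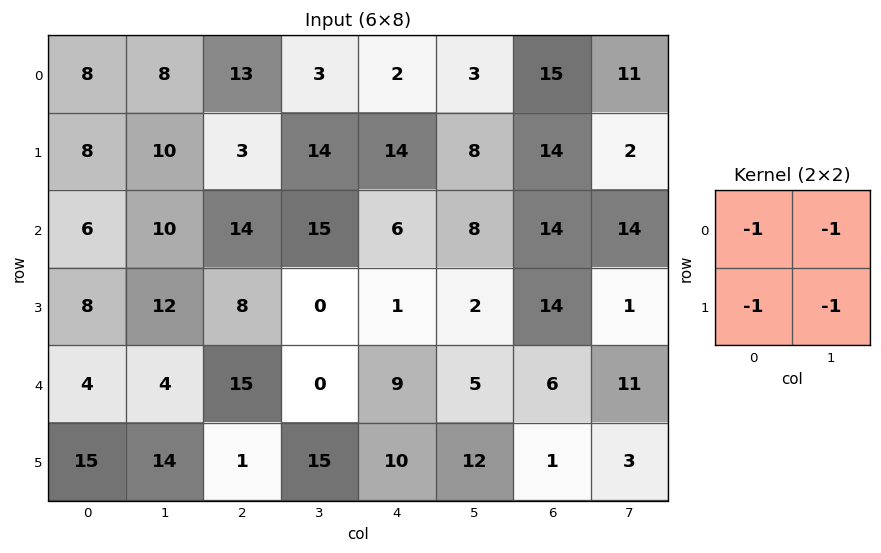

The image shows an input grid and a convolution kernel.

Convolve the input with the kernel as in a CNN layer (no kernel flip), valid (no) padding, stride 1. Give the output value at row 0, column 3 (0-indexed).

The receptive field on the input at this output position is [3 2 / 14 14]. Elementwise product with the kernel and sum: 3·-1 + 2·-1 + 14·-1 + 14·-1.

-33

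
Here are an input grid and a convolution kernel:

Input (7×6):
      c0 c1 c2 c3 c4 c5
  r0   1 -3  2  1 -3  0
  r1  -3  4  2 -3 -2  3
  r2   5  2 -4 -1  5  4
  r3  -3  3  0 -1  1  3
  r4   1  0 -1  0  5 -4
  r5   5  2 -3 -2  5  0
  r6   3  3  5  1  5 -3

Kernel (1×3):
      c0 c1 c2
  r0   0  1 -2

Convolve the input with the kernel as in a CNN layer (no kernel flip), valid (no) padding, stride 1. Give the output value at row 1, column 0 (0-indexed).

0

The receptive field on the input at this output position is [-3 4 2]. Elementwise product with the kernel and sum: 4·1 + 2·-2.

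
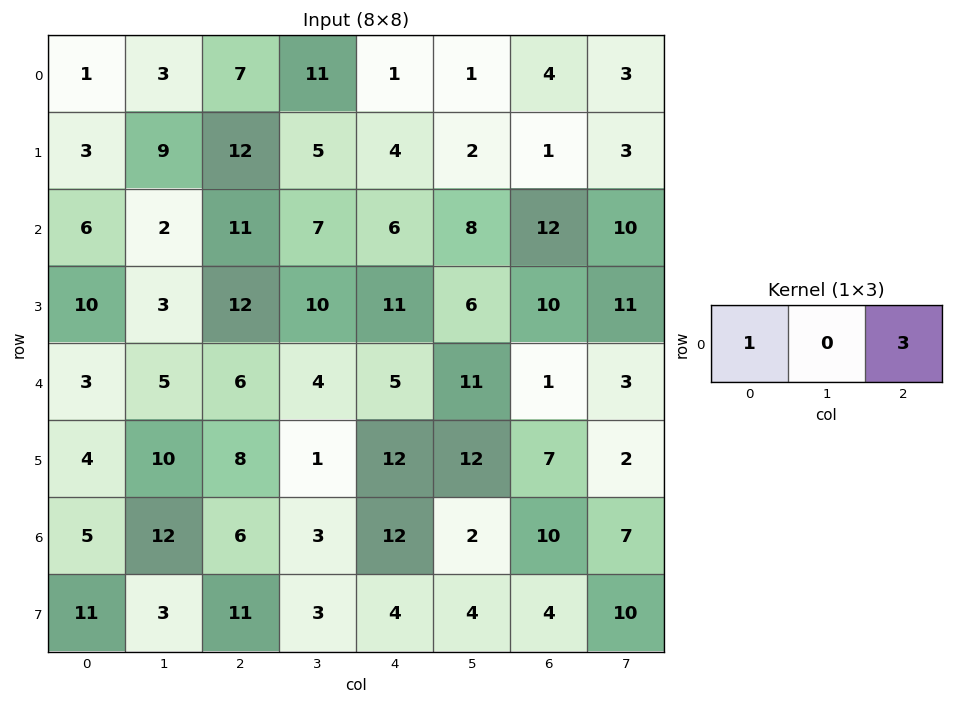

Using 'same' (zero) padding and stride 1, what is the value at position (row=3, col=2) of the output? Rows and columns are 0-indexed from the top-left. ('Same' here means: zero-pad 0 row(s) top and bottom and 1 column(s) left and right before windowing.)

The receptive field on the zero-padded input at this output position is [3 12 10]. Elementwise product with the kernel and sum: 3·1 + 10·3.

33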